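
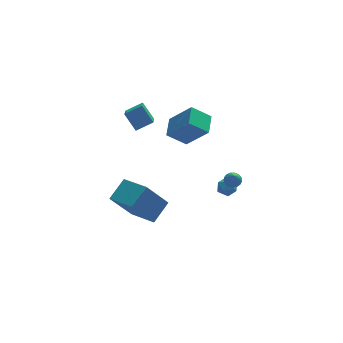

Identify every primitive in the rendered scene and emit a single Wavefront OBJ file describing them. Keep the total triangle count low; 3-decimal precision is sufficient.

v 3.545 -0.151 -3.218
v 4.044 -0.561 -3.369
v 2.896 -0.699 -3.871
v 3.395 -1.109 -4.022
v 3.13 -1.119 -3.415
v 3.531 -0.78 -3.011
v 3.409 -0.48 -4.229
v 3.81 -0.141 -3.825
v 3.959 -0.764 -3.994
v 3.787 -1.159 -3.491
v 3.153 -0.101 -3.749
v 2.981 -0.496 -3.246
v -1.654 -4.679 -1.891
v -2.861 -4.829 -0.154
v -2.53 -3.169 -2.369
v -3.736 -3.319 -0.632
v -0.684 -3.881 -1.148
v -1.89 -4.031 0.589
v -1.559 -2.371 -1.626
v -2.766 -2.521 0.111
v -2.369 -1.092 4.288
v -1.409 -1.041 4.734
v -1.997 0.345 3.323
v -1.037 0.396 3.769
v -1.923 -1.796 3.411
v -0.963 -1.745 3.857
v -1.551 -0.359 2.446
v -0.591 -0.308 2.892
v 0.865 -1.648 1.553
v -0.188 -1.473 2.396
v 1.308 -0.5 1.867
v 0.255 -0.325 2.71
v 1.885 -2.435 2.99
v 0.832 -2.26 3.833
v 2.328 -1.287 3.304
v 1.275 -1.112 4.147
v 3.35 -2.131 -1.656
v 3.748 -1.899 -1.462
v 3.25 -2.689 -0.784
v 3.564 -1.762 -1.395
v 3.33 -1.709 -1.388
v 3.101 -1.753 -1.442
v 2.929 -1.884 -1.545
v 2.854 -2.071 -1.674
v 2.891 -2.272 -1.798
v 3.034 -2.44 -1.89
v 3.249 -2.538 -1.928
v 3.487 -2.543 -1.904
v 3.694 -2.453 -1.823
v 3.821 -2.289 -1.704
v 3.841 -2.089 -1.573
f 1 12 6
f 1 6 2
f 1 2 8
f 1 8 11
f 1 11 12
f 2 6 10
f 6 12 5
f 12 11 3
f 11 8 7
f 8 2 9
f 4 10 5
f 4 5 3
f 4 3 7
f 4 7 9
f 4 9 10
f 5 10 6
f 3 5 12
f 7 3 11
f 9 7 8
f 10 9 2
f 14 16 13
f 17 14 13
f 13 16 15
f 15 17 13
f 14 20 16
f 18 14 17
f 18 20 14
f 16 20 15
f 19 17 15
f 15 20 19
f 19 18 17
f 20 18 19
f 22 24 21
f 25 22 21
f 21 24 23
f 23 25 21
f 22 28 24
f 26 22 25
f 26 28 22
f 24 28 23
f 27 25 23
f 23 28 27
f 27 26 25
f 28 26 27
f 30 32 29
f 33 30 29
f 29 32 31
f 31 33 29
f 30 36 32
f 34 30 33
f 34 36 30
f 32 36 31
f 35 33 31
f 31 36 35
f 35 34 33
f 36 34 35
f 38 37 40
f 38 40 39
f 40 37 41
f 40 41 39
f 41 37 42
f 41 42 39
f 42 37 43
f 42 43 39
f 43 37 44
f 43 44 39
f 44 37 45
f 44 45 39
f 45 37 46
f 45 46 39
f 46 37 47
f 46 47 39
f 47 37 48
f 47 48 39
f 48 37 49
f 48 49 39
f 49 37 50
f 49 50 39
f 50 37 51
f 50 51 39
f 51 37 38
f 51 38 39



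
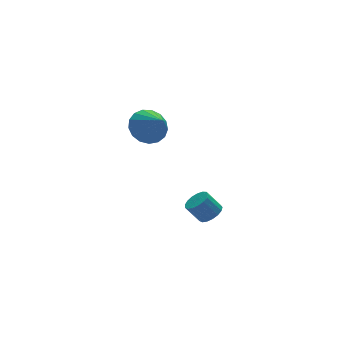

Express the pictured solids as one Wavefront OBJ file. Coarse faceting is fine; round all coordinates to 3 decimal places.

v -2.23 3.655 2.309
v -1.653 3.254 1.747
v -2.07 2.565 3.251
v -1.401 3.503 1.992
v -1.339 3.787 2.31
v -1.481 4.04 2.628
v -1.795 4.206 2.873
v -2.208 4.245 2.988
v -2.626 4.15 2.948
v -2.953 3.941 2.762
v -3.115 3.666 2.472
v -3.074 3.39 2.144
v -2.839 3.174 1.854
v -2.465 3.068 1.669
v -2.037 3.097 1.63
v 0.294 2.834 -3.398
v 0.585 2.413 -3.047
v 0.058 2.726 -2.232
v -0.234 3.146 -2.582
v 0.758 2.653 -3.028
v 0.23 2.966 -2.213
v 0.824 2.935 -3.093
v 0.297 3.248 -2.278
v 0.769 3.194 -3.228
v 0.242 3.507 -2.413
v 0.605 3.37 -3.402
v 0.078 3.683 -2.587
v 0.37 3.423 -3.575
v -0.158 3.736 -2.76
v 0.117 3.341 -3.707
v -0.41 3.654 -2.892
v -0.095 3.143 -3.768
v -0.623 3.456 -2.953
v -0.219 2.874 -3.744
v -0.746 3.187 -2.929
v -0.224 2.596 -3.641
v -0.752 2.909 -2.826
v -0.111 2.372 -3.482
v -0.639 2.685 -2.667
v 0.094 2.254 -3.304
v -0.433 2.567 -2.489
v 0.346 2.269 -3.147
v -0.182 2.582 -2.332
f 2 1 4
f 2 4 3
f 4 1 5
f 4 5 3
f 5 1 6
f 5 6 3
f 6 1 7
f 6 7 3
f 7 1 8
f 7 8 3
f 8 1 9
f 8 9 3
f 9 1 10
f 9 10 3
f 10 1 11
f 10 11 3
f 11 1 12
f 11 12 3
f 12 1 13
f 12 13 3
f 13 1 14
f 13 14 3
f 14 1 15
f 14 15 3
f 15 1 2
f 15 2 3
f 17 16 20
f 17 20 18
f 18 20 21
f 18 21 19
f 20 16 22
f 20 22 21
f 21 22 23
f 21 23 19
f 22 16 24
f 22 24 23
f 23 24 25
f 23 25 19
f 24 16 26
f 24 26 25
f 25 26 27
f 25 27 19
f 26 16 28
f 26 28 27
f 27 28 29
f 27 29 19
f 28 16 30
f 28 30 29
f 29 30 31
f 29 31 19
f 30 16 32
f 30 32 31
f 31 32 33
f 31 33 19
f 32 16 34
f 32 34 33
f 33 34 35
f 33 35 19
f 34 16 36
f 34 36 35
f 35 36 37
f 35 37 19
f 36 16 38
f 36 38 37
f 37 38 39
f 37 39 19
f 38 16 40
f 38 40 39
f 39 40 41
f 39 41 19
f 40 16 42
f 40 42 41
f 41 42 43
f 41 43 19
f 42 16 17
f 42 17 43
f 43 17 18
f 43 18 19



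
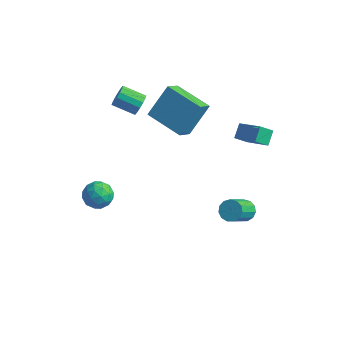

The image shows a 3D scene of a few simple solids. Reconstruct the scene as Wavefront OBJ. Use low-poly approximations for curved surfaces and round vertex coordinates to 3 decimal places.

v 2.599 2.835 -4.157
v 3.208 2.94 -4.033
v 3.17 1.61 -2.719
v 2.561 1.505 -2.843
v 3.023 3.156 -3.82
v 2.986 1.826 -2.506
v 2.704 3.27 -3.713
v 2.667 1.94 -2.4
v 2.352 3.246 -3.748
v 2.314 1.916 -2.434
v 2.078 3.091 -3.912
v 2.04 1.761 -2.599
v 1.969 2.855 -4.154
v 1.931 1.525 -2.841
v 2.06 2.613 -4.397
v 2.023 1.283 -3.083
v 2.323 2.441 -4.564
v 2.285 1.111 -3.25
v 2.673 2.394 -4.601
v 2.635 1.064 -3.287
v 2.999 2.488 -4.497
v 2.961 1.157 -3.184
v 3.199 2.691 -4.286
v 3.161 1.361 -2.972
v -2.849 1.984 2.519
v -2.573 1.799 3.042
v -3.695 1.49 3.524
v -3.971 1.676 3.001
v -2.639 2.11 3.089
v -3.761 1.801 3.571
v -2.76 2.387 2.982
v -3.883 2.078 3.464
v -2.906 2.556 2.752
v -4.028 2.247 3.234
v -3.036 2.572 2.459
v -4.159 2.264 2.941
v -3.116 2.431 2.182
v -4.239 2.122 2.664
v -3.125 2.17 1.996
v -4.247 1.861 2.478
v -3.059 1.859 1.949
v -4.181 1.55 2.431
v -2.937 1.582 2.056
v -4.06 1.273 2.538
v -2.792 1.413 2.286
v -3.914 1.104 2.768
v -2.661 1.396 2.579
v -3.784 1.088 3.061
v -2.581 1.538 2.856
v -3.704 1.229 3.338
v -3.745 -1.348 -1.864
v -3.073 -0.89 -1.695
v -3.027 -2.47 -1.685
v -2.355 -2.012 -1.516
v -2.991 -2.028 -0.983
v -3.435 -1.334 -1.093
v -2.665 -2.026 -2.287
v -3.109 -1.332 -2.397
v -2.405 -1.31 -1.956
v -2.607 -1.311 -1.15
v -3.493 -2.049 -2.23
v -3.695 -2.05 -1.424
v -3.472 -1.02 -1.795
v -2.628 -2.34 -1.585
v -3.002 -2.348 -1.272
v -2.607 -2.08 -1.172
v -3.685 -1.281 -1.441
v -3.29 -1.013 -1.342
v -3.242 -1.681 -0.924
v -2.81 -2.347 -2.038
v -2.415 -2.079 -1.939
v -3.493 -1.28 -2.208
v -3.098 -1.012 -2.108
v -2.858 -1.679 -2.456
v -2.684 -0.998 -1.849
v -2.262 -1.658 -1.744
v -2.444 -1.666 -2.197
v -2.705 -1.258 -2.262
v -2.803 -0.999 -1.376
v -2.381 -1.658 -1.271
v -2.755 -1.667 -0.957
v -3.016 -1.26 -1.022
v -2.41 -1.245 -1.529
v -3.719 -1.702 -2.109
v -3.297 -2.361 -2.004
v -3.084 -2.1 -2.358
v -3.345 -1.693 -2.423
v -3.838 -1.702 -1.636
v -3.416 -2.362 -1.531
v -3.395 -2.102 -1.118
v -3.656 -1.694 -1.183
v -3.69 -2.115 -1.851
v 2.171 3.734 0.612
v 1.702 3.28 1.109
v 2.054 4.423 1.13
v 1.585 3.969 1.627
v 3.555 3.291 1.513
v 3.086 2.837 2.01
v 3.438 3.98 2.031
v 2.969 3.526 2.528
v -2.903 3.655 0.303
v -2.912 2.727 1.048
v -2.466 4.855 1.804
v -2.475 3.927 2.548
v -0.865 3.353 -0.048
v -0.874 2.425 0.696
v -0.428 4.553 1.452
v -0.437 3.625 2.197
f 2 1 5
f 2 5 3
f 3 5 6
f 3 6 4
f 5 1 7
f 5 7 6
f 6 7 8
f 6 8 4
f 7 1 9
f 7 9 8
f 8 9 10
f 8 10 4
f 9 1 11
f 9 11 10
f 10 11 12
f 10 12 4
f 11 1 13
f 11 13 12
f 12 13 14
f 12 14 4
f 13 1 15
f 13 15 14
f 14 15 16
f 14 16 4
f 15 1 17
f 15 17 16
f 16 17 18
f 16 18 4
f 17 1 19
f 17 19 18
f 18 19 20
f 18 20 4
f 19 1 21
f 19 21 20
f 20 21 22
f 20 22 4
f 21 1 23
f 21 23 22
f 22 23 24
f 22 24 4
f 23 1 2
f 23 2 24
f 24 2 3
f 24 3 4
f 26 25 29
f 26 29 27
f 27 29 30
f 27 30 28
f 29 25 31
f 29 31 30
f 30 31 32
f 30 32 28
f 31 25 33
f 31 33 32
f 32 33 34
f 32 34 28
f 33 25 35
f 33 35 34
f 34 35 36
f 34 36 28
f 35 25 37
f 35 37 36
f 36 37 38
f 36 38 28
f 37 25 39
f 37 39 38
f 38 39 40
f 38 40 28
f 39 25 41
f 39 41 40
f 40 41 42
f 40 42 28
f 41 25 43
f 41 43 42
f 42 43 44
f 42 44 28
f 43 25 45
f 43 45 44
f 44 45 46
f 44 46 28
f 45 25 47
f 45 47 46
f 46 47 48
f 46 48 28
f 47 25 49
f 47 49 48
f 48 49 50
f 48 50 28
f 49 25 26
f 49 26 50
f 50 26 27
f 50 27 28
f 51 88 67
f 88 62 91
f 67 91 56
f 88 91 67
f 51 67 63
f 67 56 68
f 63 68 52
f 67 68 63
f 51 63 72
f 63 52 73
f 72 73 58
f 63 73 72
f 51 72 84
f 72 58 87
f 84 87 61
f 72 87 84
f 51 84 88
f 84 61 92
f 88 92 62
f 84 92 88
f 52 68 79
f 68 56 82
f 79 82 60
f 68 82 79
f 56 91 69
f 91 62 90
f 69 90 55
f 91 90 69
f 62 92 89
f 92 61 85
f 89 85 53
f 92 85 89
f 61 87 86
f 87 58 74
f 86 74 57
f 87 74 86
f 58 73 78
f 73 52 75
f 78 75 59
f 73 75 78
f 54 80 66
f 80 60 81
f 66 81 55
f 80 81 66
f 54 66 64
f 66 55 65
f 64 65 53
f 66 65 64
f 54 64 71
f 64 53 70
f 71 70 57
f 64 70 71
f 54 71 76
f 71 57 77
f 76 77 59
f 71 77 76
f 54 76 80
f 76 59 83
f 80 83 60
f 76 83 80
f 55 81 69
f 81 60 82
f 69 82 56
f 81 82 69
f 53 65 89
f 65 55 90
f 89 90 62
f 65 90 89
f 57 70 86
f 70 53 85
f 86 85 61
f 70 85 86
f 59 77 78
f 77 57 74
f 78 74 58
f 77 74 78
f 60 83 79
f 83 59 75
f 79 75 52
f 83 75 79
f 94 96 93
f 97 94 93
f 93 96 95
f 95 97 93
f 94 100 96
f 98 94 97
f 98 100 94
f 96 100 95
f 99 97 95
f 95 100 99
f 99 98 97
f 100 98 99
f 102 104 101
f 105 102 101
f 101 104 103
f 103 105 101
f 102 108 104
f 106 102 105
f 106 108 102
f 104 108 103
f 107 105 103
f 103 108 107
f 107 106 105
f 108 106 107



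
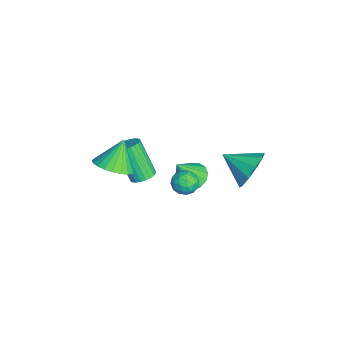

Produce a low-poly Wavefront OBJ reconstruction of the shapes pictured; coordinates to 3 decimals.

v -2.066 -0.844 -1.867
v -1.624 -0.527 -1.53
v -2.453 -1.199 0.185
v -2.894 -1.516 -0.153
v -1.804 -0.354 -1.549
v -2.633 -1.027 0.166
v -2.023 -0.256 -1.617
v -2.852 -0.929 0.098
v -2.249 -0.248 -1.723
v -3.078 -0.921 -0.008
v -2.447 -0.33 -1.851
v -3.276 -1.003 -0.136
v -2.587 -0.491 -1.981
v -3.416 -1.163 -0.266
v -2.648 -0.705 -2.094
v -3.477 -1.378 -0.379
v -2.62 -0.94 -2.173
v -3.448 -1.613 -0.458
v -2.507 -1.161 -2.205
v -3.336 -1.833 -0.49
v -2.327 -1.333 -2.186
v -3.156 -2.006 -0.471
v -2.108 -1.431 -2.118
v -2.937 -2.104 -0.403
v -1.882 -1.439 -2.012
v -2.711 -2.112 -0.297
v -1.684 -1.357 -1.884
v -2.513 -2.03 -0.169
v -1.544 -1.197 -1.754
v -2.373 -1.869 -0.039
v -1.483 -0.982 -1.641
v -2.312 -1.655 0.074
v -1.512 -0.747 -1.562
v -2.34 -1.42 0.153
v 0.36 1.403 0.121
v 0.743 1.476 0.682
v 0.457 0.304 0.198
v 0.84 0.377 0.759
v 0.174 0.532 0.777
v 0.115 1.211 0.729
v 1.085 0.569 0.151
v 1.026 1.248 0.103
v 1.191 0.96 0.701
v 0.628 0.938 1.088
v 0.572 0.842 -0.208
v 0.009 0.82 0.179
v 0.543 1.536 0.395
v 0.657 0.244 0.485
v 0.266 0.335 0.495
v 0.491 0.378 0.825
v 0.174 1.381 0.422
v 0.399 1.423 0.752
v 0.065 0.869 0.808
v 0.801 0.357 0.128
v 1.026 0.399 0.458
v 0.709 1.402 0.055
v 0.934 1.445 0.385
v 1.135 0.911 0.072
v 1.032 1.276 0.736
v 1.088 0.63 0.781
v 1.233 0.742 0.423
v 1.198 1.142 0.395
v 0.701 1.262 0.963
v 0.757 0.616 1.008
v 0.366 0.708 1.019
v 0.331 1.107 0.991
v 0.964 0.959 0.974
v 0.443 1.164 -0.128
v 0.499 0.518 -0.083
v 0.869 0.673 -0.111
v 0.834 1.072 -0.139
v 0.112 1.15 0.099
v 0.168 0.504 0.144
v 0.002 0.638 0.485
v -0.033 1.038 0.457
v 0.236 0.821 -0.094
v 1.698 3.76 2.354
v 2.306 3.875 3.201
v 1.082 2.5 2.966
v 1.753 4.197 3.307
v 1.178 4.352 3.048
v 0.802 4.281 2.524
v 0.768 4.01 1.935
v 1.089 3.645 1.506
v 1.643 3.323 1.4
v 2.218 3.168 1.659
v 2.594 3.239 2.183
v 2.628 3.509 2.772
v 0.677 -2.276 2.005
v 1.563 -1.98 2.361
v 0.003 -1.764 3.255
v 1.448 -1.661 2.168
v 1.216 -1.435 1.951
v 0.901 -1.338 1.741
v 0.552 -1.383 1.572
v 0.223 -1.564 1.469
v -0.038 -1.854 1.447
v -0.19 -2.207 1.51
v -0.21 -2.572 1.649
v -0.095 -2.891 1.841
v 0.138 -3.117 2.059
v 0.452 -3.214 2.268
v 0.801 -3.169 2.437
v 1.131 -2.988 2.54
v 1.391 -2.698 2.562
v 1.543 -2.345 2.499
v -0.946 1.316 -0.844
v -0.143 1.299 -1.056
v -0.594 0.604 0.544
v -0.197 1.673 -0.851
v -0.45 1.951 -0.644
v -0.837 2.059 -0.491
v -1.253 1.968 -0.433
v -1.586 1.702 -0.484
v -1.748 1.333 -0.633
v -1.695 0.959 -0.838
v -1.441 0.681 -1.045
v -1.055 0.573 -1.198
v -0.639 0.664 -1.256
v -0.305 0.93 -1.205
f 2 1 5
f 2 5 3
f 3 5 6
f 3 6 4
f 5 1 7
f 5 7 6
f 6 7 8
f 6 8 4
f 7 1 9
f 7 9 8
f 8 9 10
f 8 10 4
f 9 1 11
f 9 11 10
f 10 11 12
f 10 12 4
f 11 1 13
f 11 13 12
f 12 13 14
f 12 14 4
f 13 1 15
f 13 15 14
f 14 15 16
f 14 16 4
f 15 1 17
f 15 17 16
f 16 17 18
f 16 18 4
f 17 1 19
f 17 19 18
f 18 19 20
f 18 20 4
f 19 1 21
f 19 21 20
f 20 21 22
f 20 22 4
f 21 1 23
f 21 23 22
f 22 23 24
f 22 24 4
f 23 1 25
f 23 25 24
f 24 25 26
f 24 26 4
f 25 1 27
f 25 27 26
f 26 27 28
f 26 28 4
f 27 1 29
f 27 29 28
f 28 29 30
f 28 30 4
f 29 1 31
f 29 31 30
f 30 31 32
f 30 32 4
f 31 1 33
f 31 33 32
f 32 33 34
f 32 34 4
f 33 1 2
f 33 2 34
f 34 2 3
f 34 3 4
f 35 72 51
f 72 46 75
f 51 75 40
f 72 75 51
f 35 51 47
f 51 40 52
f 47 52 36
f 51 52 47
f 35 47 56
f 47 36 57
f 56 57 42
f 47 57 56
f 35 56 68
f 56 42 71
f 68 71 45
f 56 71 68
f 35 68 72
f 68 45 76
f 72 76 46
f 68 76 72
f 36 52 63
f 52 40 66
f 63 66 44
f 52 66 63
f 40 75 53
f 75 46 74
f 53 74 39
f 75 74 53
f 46 76 73
f 76 45 69
f 73 69 37
f 76 69 73
f 45 71 70
f 71 42 58
f 70 58 41
f 71 58 70
f 42 57 62
f 57 36 59
f 62 59 43
f 57 59 62
f 38 64 50
f 64 44 65
f 50 65 39
f 64 65 50
f 38 50 48
f 50 39 49
f 48 49 37
f 50 49 48
f 38 48 55
f 48 37 54
f 55 54 41
f 48 54 55
f 38 55 60
f 55 41 61
f 60 61 43
f 55 61 60
f 38 60 64
f 60 43 67
f 64 67 44
f 60 67 64
f 39 65 53
f 65 44 66
f 53 66 40
f 65 66 53
f 37 49 73
f 49 39 74
f 73 74 46
f 49 74 73
f 41 54 70
f 54 37 69
f 70 69 45
f 54 69 70
f 43 61 62
f 61 41 58
f 62 58 42
f 61 58 62
f 44 67 63
f 67 43 59
f 63 59 36
f 67 59 63
f 78 77 80
f 78 80 79
f 80 77 81
f 80 81 79
f 81 77 82
f 81 82 79
f 82 77 83
f 82 83 79
f 83 77 84
f 83 84 79
f 84 77 85
f 84 85 79
f 85 77 86
f 85 86 79
f 86 77 87
f 86 87 79
f 87 77 88
f 87 88 79
f 88 77 78
f 88 78 79
f 90 89 92
f 90 92 91
f 92 89 93
f 92 93 91
f 93 89 94
f 93 94 91
f 94 89 95
f 94 95 91
f 95 89 96
f 95 96 91
f 96 89 97
f 96 97 91
f 97 89 98
f 97 98 91
f 98 89 99
f 98 99 91
f 99 89 100
f 99 100 91
f 100 89 101
f 100 101 91
f 101 89 102
f 101 102 91
f 102 89 103
f 102 103 91
f 103 89 104
f 103 104 91
f 104 89 105
f 104 105 91
f 105 89 106
f 105 106 91
f 106 89 90
f 106 90 91
f 108 107 110
f 108 110 109
f 110 107 111
f 110 111 109
f 111 107 112
f 111 112 109
f 112 107 113
f 112 113 109
f 113 107 114
f 113 114 109
f 114 107 115
f 114 115 109
f 115 107 116
f 115 116 109
f 116 107 117
f 116 117 109
f 117 107 118
f 117 118 109
f 118 107 119
f 118 119 109
f 119 107 120
f 119 120 109
f 120 107 108
f 120 108 109



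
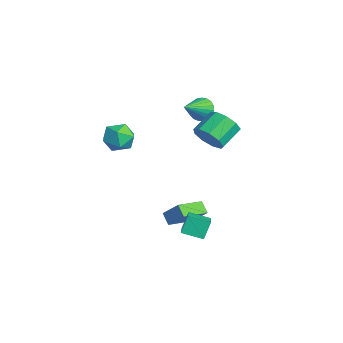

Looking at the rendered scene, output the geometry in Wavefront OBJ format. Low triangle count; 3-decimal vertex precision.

v -4.517 3.045 1.862
v -3.949 3.013 1.204
v -3.443 1.655 2.858
v -3.807 3.272 1.413
v -3.789 3.492 1.7
v -3.896 3.635 2.014
v -4.111 3.675 2.303
v -4.396 3.607 2.515
v -4.702 3.441 2.614
v -4.976 3.207 2.583
v -5.171 2.945 2.427
v -5.253 2.7 2.174
v -5.207 2.515 1.866
v -5.042 2.421 1.558
v -4.787 2.435 1.302
v -4.485 2.555 1.143
v -4.188 2.759 1.109
v 0.957 -0.527 -4.071
v 0.295 -0.67 -3.493
v 0.206 1.089 -4.532
v -0.456 0.946 -3.955
v 1.756 0.154 -2.985
v 1.094 0.011 -2.408
v 1.005 1.77 -3.447
v 0.343 1.627 -2.869
v 0.366 1.982 2.311
v 1.324 2.31 2.658
v 0.611 3.526 3.475
v -0.346 3.198 3.129
v 1.161 2.639 2.025
v 0.448 3.856 2.843
v 0.626 2.661 1.526
v -0.087 3.878 2.344
v -0.031 2.365 1.395
v -0.744 3.582 2.212
v -0.501 1.89 1.692
v -1.214 3.106 2.509
v -0.566 1.457 2.279
v -1.279 2.674 3.097
v -0.194 1.27 2.881
v -0.907 2.487 3.699
v 0.44 1.416 3.217
v -0.273 2.633 4.034
v 1.039 1.827 3.129
v 0.327 3.043 3.946
v -4.717 -2.034 0.984
v -3.92 -1.725 1.699
v -3.46 -2.675 -0.139
v -2.663 -2.366 0.576
v -3.351 -3.203 0.836
v -4.128 -2.807 1.53
v -3.252 -1.593 0.03
v -4.029 -1.197 0.724
v -3.015 -1.453 1.11
v -3.076 -2.447 1.608
v -4.304 -1.953 -0.048
v -4.365 -2.947 0.45
v 1.711 0.444 -2.698
v 3.382 -0.085 -1.867
v 2.263 1.595 -3.074
v 3.934 1.065 -2.243
v 2.066 -0.065 -3.737
v 3.737 -0.595 -2.906
v 2.618 1.085 -4.113
v 4.289 0.556 -3.282
f 2 1 4
f 2 4 3
f 4 1 5
f 4 5 3
f 5 1 6
f 5 6 3
f 6 1 7
f 6 7 3
f 7 1 8
f 7 8 3
f 8 1 9
f 8 9 3
f 9 1 10
f 9 10 3
f 10 1 11
f 10 11 3
f 11 1 12
f 11 12 3
f 12 1 13
f 12 13 3
f 13 1 14
f 13 14 3
f 14 1 15
f 14 15 3
f 15 1 16
f 15 16 3
f 16 1 17
f 16 17 3
f 17 1 2
f 17 2 3
f 19 21 18
f 22 19 18
f 18 21 20
f 20 22 18
f 19 25 21
f 23 19 22
f 23 25 19
f 21 25 20
f 24 22 20
f 20 25 24
f 24 23 22
f 25 23 24
f 27 26 30
f 27 30 28
f 28 30 31
f 28 31 29
f 30 26 32
f 30 32 31
f 31 32 33
f 31 33 29
f 32 26 34
f 32 34 33
f 33 34 35
f 33 35 29
f 34 26 36
f 34 36 35
f 35 36 37
f 35 37 29
f 36 26 38
f 36 38 37
f 37 38 39
f 37 39 29
f 38 26 40
f 38 40 39
f 39 40 41
f 39 41 29
f 40 26 42
f 40 42 41
f 41 42 43
f 41 43 29
f 42 26 44
f 42 44 43
f 43 44 45
f 43 45 29
f 44 26 27
f 44 27 45
f 45 27 28
f 45 28 29
f 46 57 51
f 46 51 47
f 46 47 53
f 46 53 56
f 46 56 57
f 47 51 55
f 51 57 50
f 57 56 48
f 56 53 52
f 53 47 54
f 49 55 50
f 49 50 48
f 49 48 52
f 49 52 54
f 49 54 55
f 50 55 51
f 48 50 57
f 52 48 56
f 54 52 53
f 55 54 47
f 59 61 58
f 62 59 58
f 58 61 60
f 60 62 58
f 59 65 61
f 63 59 62
f 63 65 59
f 61 65 60
f 64 62 60
f 60 65 64
f 64 63 62
f 65 63 64



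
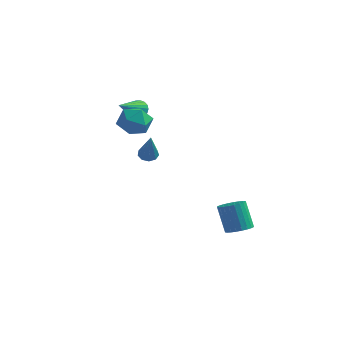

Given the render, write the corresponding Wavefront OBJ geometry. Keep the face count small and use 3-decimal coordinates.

v -3.729 1.588 2.135
v -3.461 1.85 2.654
v -3.751 -0.308 3.105
v -3.74 1.88 2.705
v -4.016 1.851 2.643
v -4.236 1.771 2.481
v -4.355 1.654 2.25
v -4.351 1.524 1.996
v -4.223 1.407 1.77
v -3.997 1.326 1.617
v -3.718 1.297 1.566
v -3.442 1.325 1.627
v -3.222 1.406 1.79
v -3.103 1.522 2.021
v -3.108 1.652 2.274
v -3.235 1.769 2.5
v -2.75 -1.401 2.871
v -1.928 -0.928 2.468
v -1.792 -2.692 3.312
v -0.97 -2.219 2.909
v -1.413 -1.845 3.761
v -2.005 -1.047 3.488
v -1.715 -2.573 2.292
v -2.307 -1.775 2.019
v -1.288 -1.652 2.11
v -1.102 -1.203 3.018
v -2.618 -2.417 2.762
v -2.432 -1.968 3.67
v 3.197 0.267 -4.654
v 3.839 -0.051 -4.344
v 3.205 0.216 -2.757
v 2.563 0.533 -3.066
v 3.919 0.242 -4.361
v 3.286 0.509 -2.774
v 3.89 0.539 -4.423
v 3.257 0.806 -2.835
v 3.755 0.794 -4.519
v 3.122 1.061 -2.932
v 3.536 0.969 -4.637
v 2.902 1.236 -3.049
v 3.264 1.037 -4.756
v 2.631 1.304 -3.169
v 2.983 0.988 -4.86
v 2.349 1.254 -3.273
v 2.733 0.828 -4.933
v 2.1 1.095 -3.346
v 2.555 0.584 -4.963
v 1.921 0.851 -3.376
v 2.474 0.291 -4.946
v 1.841 0.558 -3.359
v 2.503 -0.006 -4.885
v 1.87 0.261 -3.297
v 2.638 -0.261 -4.788
v 2.005 0.006 -3.201
v 2.858 -0.436 -4.671
v 2.224 -0.169 -3.083
v 3.129 -0.504 -4.551
v 2.496 -0.237 -2.964
v 3.411 -0.454 -4.447
v 2.777 -0.188 -2.86
v 3.66 -0.295 -4.374
v 3.027 -0.028 -2.787
v -2.274 0.22 -0.356
v -1.773 0.483 -0.424
v -1.486 -0.82 1.416
v -2.006 0.697 -0.195
v -2.364 0.687 -0.041
v -2.68 0.459 -0.035
v -2.806 0.119 -0.178
v -2.683 -0.174 -0.405
v -2.369 -0.282 -0.608
v -2.01 -0.156 -0.694
v -1.775 0.147 -0.621
f 2 1 4
f 2 4 3
f 4 1 5
f 4 5 3
f 5 1 6
f 5 6 3
f 6 1 7
f 6 7 3
f 7 1 8
f 7 8 3
f 8 1 9
f 8 9 3
f 9 1 10
f 9 10 3
f 10 1 11
f 10 11 3
f 11 1 12
f 11 12 3
f 12 1 13
f 12 13 3
f 13 1 14
f 13 14 3
f 14 1 15
f 14 15 3
f 15 1 16
f 15 16 3
f 16 1 2
f 16 2 3
f 17 28 22
f 17 22 18
f 17 18 24
f 17 24 27
f 17 27 28
f 18 22 26
f 22 28 21
f 28 27 19
f 27 24 23
f 24 18 25
f 20 26 21
f 20 21 19
f 20 19 23
f 20 23 25
f 20 25 26
f 21 26 22
f 19 21 28
f 23 19 27
f 25 23 24
f 26 25 18
f 30 29 33
f 30 33 31
f 31 33 34
f 31 34 32
f 33 29 35
f 33 35 34
f 34 35 36
f 34 36 32
f 35 29 37
f 35 37 36
f 36 37 38
f 36 38 32
f 37 29 39
f 37 39 38
f 38 39 40
f 38 40 32
f 39 29 41
f 39 41 40
f 40 41 42
f 40 42 32
f 41 29 43
f 41 43 42
f 42 43 44
f 42 44 32
f 43 29 45
f 43 45 44
f 44 45 46
f 44 46 32
f 45 29 47
f 45 47 46
f 46 47 48
f 46 48 32
f 47 29 49
f 47 49 48
f 48 49 50
f 48 50 32
f 49 29 51
f 49 51 50
f 50 51 52
f 50 52 32
f 51 29 53
f 51 53 52
f 52 53 54
f 52 54 32
f 53 29 55
f 53 55 54
f 54 55 56
f 54 56 32
f 55 29 57
f 55 57 56
f 56 57 58
f 56 58 32
f 57 29 59
f 57 59 58
f 58 59 60
f 58 60 32
f 59 29 61
f 59 61 60
f 60 61 62
f 60 62 32
f 61 29 30
f 61 30 62
f 62 30 31
f 62 31 32
f 64 63 66
f 64 66 65
f 66 63 67
f 66 67 65
f 67 63 68
f 67 68 65
f 68 63 69
f 68 69 65
f 69 63 70
f 69 70 65
f 70 63 71
f 70 71 65
f 71 63 72
f 71 72 65
f 72 63 73
f 72 73 65
f 73 63 64
f 73 64 65



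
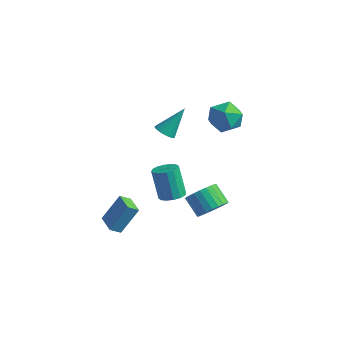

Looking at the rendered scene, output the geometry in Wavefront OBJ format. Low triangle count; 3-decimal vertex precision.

v 2.848 -2.067 -1.078
v 3.385 -1.5 -0.953
v 2.668 -1.227 0.883
v 2.132 -1.793 0.758
v 3.06 -1.306 -1.109
v 2.343 -1.033 0.728
v 2.679 -1.316 -1.256
v 1.962 -1.043 0.58
v 2.343 -1.527 -1.356
v 1.626 -1.254 0.48
v 2.143 -1.882 -1.381
v 1.426 -1.609 0.455
v 2.131 -2.287 -1.325
v 1.414 -2.014 0.511
v 2.312 -2.633 -1.203
v 1.595 -2.36 0.633
v 2.637 -2.827 -1.048
v 1.92 -2.554 0.789
v 3.018 -2.817 -0.9
v 2.301 -2.544 0.936
v 3.354 -2.606 -0.8
v 2.637 -2.333 1.036
v 3.554 -2.251 -0.775
v 2.837 -1.978 1.061
v 3.566 -1.846 -0.831
v 2.849 -1.573 1.005
v -1.271 -3.345 -4.392
v -0.733 -2.339 -2.773
v -0.912 -2.787 -4.857
v -0.374 -1.781 -3.239
v -0.126 -4.039 -4.341
v 0.412 -3.033 -2.723
v 0.233 -3.481 -4.807
v 0.771 -2.475 -3.188
v 4.394 -0.296 -2.738
v 5.033 0.18 -2.117
v 3.944 0.472 -1.221
v 3.306 -0.004 -1.842
v 4.919 0.476 -2.352
v 3.83 0.768 -1.456
v 4.725 0.654 -2.645
v 3.636 0.946 -1.749
v 4.481 0.687 -2.953
v 3.392 0.979 -2.057
v 4.224 0.571 -3.228
v 3.135 0.863 -2.332
v 3.993 0.322 -3.428
v 2.904 0.614 -2.532
v 3.822 -0.02 -3.523
v 2.733 0.272 -2.627
v 3.739 -0.404 -3.499
v 2.65 -0.112 -2.603
v 3.756 -0.772 -3.359
v 2.667 -0.48 -2.463
v 3.87 -1.068 -3.124
v 2.781 -0.776 -2.228
v 4.064 -1.246 -2.831
v 2.975 -0.954 -1.935
v 4.308 -1.279 -2.523
v 3.219 -0.987 -1.627
v 4.565 -1.163 -2.248
v 3.476 -0.871 -1.352
v 4.796 -0.914 -2.048
v 3.707 -0.622 -1.152
v 4.967 -0.572 -1.953
v 3.878 -0.28 -1.057
v 5.05 -0.188 -1.977
v 3.961 0.104 -1.081
v 3.688 3.142 3.478
v 4.284 2.416 2.786
v 2.696 1.684 4.154
v 3.292 0.958 3.462
v 3.826 1.478 4.36
v 4.439 2.379 3.942
v 2.541 1.721 2.998
v 3.154 2.622 2.58
v 3.575 1.537 2.489
v 4.369 1.387 3.331
v 2.611 2.713 3.609
v 3.405 2.563 4.451
v 1.514 -1.013 3.141
v 2.17 -1.167 3.051
v 2.006 0.193 4.659
v 2.132 -0.927 2.872
v 1.972 -0.703 2.746
v 1.721 -0.541 2.698
v 1.429 -0.472 2.739
v 1.154 -0.51 2.858
v 0.95 -0.648 3.034
v 0.858 -0.859 3.231
v 0.896 -1.1 3.411
v 1.056 -1.323 3.537
v 1.307 -1.486 3.584
v 1.599 -1.554 3.544
v 1.874 -1.516 3.424
v 2.078 -1.378 3.248
f 2 1 5
f 2 5 3
f 3 5 6
f 3 6 4
f 5 1 7
f 5 7 6
f 6 7 8
f 6 8 4
f 7 1 9
f 7 9 8
f 8 9 10
f 8 10 4
f 9 1 11
f 9 11 10
f 10 11 12
f 10 12 4
f 11 1 13
f 11 13 12
f 12 13 14
f 12 14 4
f 13 1 15
f 13 15 14
f 14 15 16
f 14 16 4
f 15 1 17
f 15 17 16
f 16 17 18
f 16 18 4
f 17 1 19
f 17 19 18
f 18 19 20
f 18 20 4
f 19 1 21
f 19 21 20
f 20 21 22
f 20 22 4
f 21 1 23
f 21 23 22
f 22 23 24
f 22 24 4
f 23 1 25
f 23 25 24
f 24 25 26
f 24 26 4
f 25 1 2
f 25 2 26
f 26 2 3
f 26 3 4
f 28 30 27
f 31 28 27
f 27 30 29
f 29 31 27
f 28 34 30
f 32 28 31
f 32 34 28
f 30 34 29
f 33 31 29
f 29 34 33
f 33 32 31
f 34 32 33
f 36 35 39
f 36 39 37
f 37 39 40
f 37 40 38
f 39 35 41
f 39 41 40
f 40 41 42
f 40 42 38
f 41 35 43
f 41 43 42
f 42 43 44
f 42 44 38
f 43 35 45
f 43 45 44
f 44 45 46
f 44 46 38
f 45 35 47
f 45 47 46
f 46 47 48
f 46 48 38
f 47 35 49
f 47 49 48
f 48 49 50
f 48 50 38
f 49 35 51
f 49 51 50
f 50 51 52
f 50 52 38
f 51 35 53
f 51 53 52
f 52 53 54
f 52 54 38
f 53 35 55
f 53 55 54
f 54 55 56
f 54 56 38
f 55 35 57
f 55 57 56
f 56 57 58
f 56 58 38
f 57 35 59
f 57 59 58
f 58 59 60
f 58 60 38
f 59 35 61
f 59 61 60
f 60 61 62
f 60 62 38
f 61 35 63
f 61 63 62
f 62 63 64
f 62 64 38
f 63 35 65
f 63 65 64
f 64 65 66
f 64 66 38
f 65 35 67
f 65 67 66
f 66 67 68
f 66 68 38
f 67 35 36
f 67 36 68
f 68 36 37
f 68 37 38
f 69 80 74
f 69 74 70
f 69 70 76
f 69 76 79
f 69 79 80
f 70 74 78
f 74 80 73
f 80 79 71
f 79 76 75
f 76 70 77
f 72 78 73
f 72 73 71
f 72 71 75
f 72 75 77
f 72 77 78
f 73 78 74
f 71 73 80
f 75 71 79
f 77 75 76
f 78 77 70
f 82 81 84
f 82 84 83
f 84 81 85
f 84 85 83
f 85 81 86
f 85 86 83
f 86 81 87
f 86 87 83
f 87 81 88
f 87 88 83
f 88 81 89
f 88 89 83
f 89 81 90
f 89 90 83
f 90 81 91
f 90 91 83
f 91 81 92
f 91 92 83
f 92 81 93
f 92 93 83
f 93 81 94
f 93 94 83
f 94 81 95
f 94 95 83
f 95 81 96
f 95 96 83
f 96 81 82
f 96 82 83



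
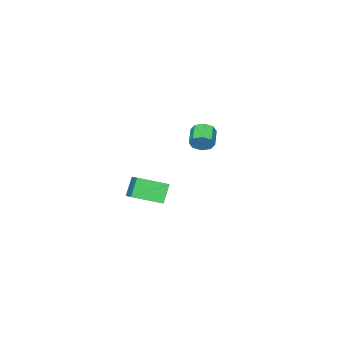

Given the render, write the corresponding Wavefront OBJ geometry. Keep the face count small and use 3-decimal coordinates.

v 1.297 3.203 -1.523
v 2.331 2.018 -1.023
v 2.169 4.283 -0.768
v 3.203 3.098 -0.268
v 1.957 3.362 -2.512
v 2.991 2.177 -2.012
v 2.829 4.442 -1.757
v 3.863 3.257 -1.257
v -3.324 1.981 -1.171
v -2.916 1.712 -0.698
v -3.788 1.131 -0.276
v -4.196 1.399 -0.749
v -3.137 2.157 -0.542
v -4.008 1.575 -0.119
v -3.467 2.498 -0.754
v -4.339 1.917 -0.331
v -3.714 2.537 -1.21
v -4.586 1.955 -0.788
v -3.732 2.249 -1.644
v -4.604 1.668 -1.222
v -3.512 1.805 -1.801
v -4.383 1.223 -1.378
v -3.181 1.463 -1.589
v -4.053 0.882 -1.166
v -2.934 1.425 -1.132
v -3.806 0.843 -0.71
f 2 4 1
f 5 2 1
f 1 4 3
f 3 5 1
f 2 8 4
f 6 2 5
f 6 8 2
f 4 8 3
f 7 5 3
f 3 8 7
f 7 6 5
f 8 6 7
f 10 9 13
f 10 13 11
f 11 13 14
f 11 14 12
f 13 9 15
f 13 15 14
f 14 15 16
f 14 16 12
f 15 9 17
f 15 17 16
f 16 17 18
f 16 18 12
f 17 9 19
f 17 19 18
f 18 19 20
f 18 20 12
f 19 9 21
f 19 21 20
f 20 21 22
f 20 22 12
f 21 9 23
f 21 23 22
f 22 23 24
f 22 24 12
f 23 9 25
f 23 25 24
f 24 25 26
f 24 26 12
f 25 9 10
f 25 10 26
f 26 10 11
f 26 11 12



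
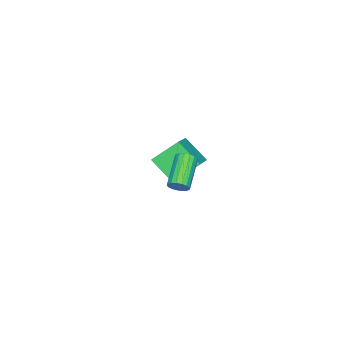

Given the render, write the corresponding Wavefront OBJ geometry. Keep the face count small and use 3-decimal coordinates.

v 3.391 0.774 2.09
v 3.672 0.328 2.355
v 2.01 -0.161 3.294
v 1.729 0.286 3.03
v 3.708 0.545 2.532
v 2.047 0.056 3.471
v 3.671 0.815 2.608
v 2.01 0.326 3.547
v 3.571 1.075 2.565
v 1.909 0.586 3.504
v 3.429 1.266 2.413
v 1.767 0.778 3.353
v 3.278 1.345 2.188
v 1.617 0.856 3.127
v 3.153 1.293 1.94
v 1.492 0.804 2.88
v 3.083 1.122 1.727
v 1.421 0.634 2.666
v 3.083 0.872 1.596
v 1.422 0.383 2.536
v 3.153 0.599 1.579
v 1.492 0.11 2.519
v 3.278 0.366 1.679
v 1.617 -0.123 2.619
v 3.429 0.227 1.873
v 1.768 -0.262 2.813
v 3.571 0.213 2.117
v 1.91 -0.275 3.057
v -4.111 -4.801 -2.831
v -5.132 -3.672 -1.566
v -3.876 -3.32 -3.964
v -4.897 -2.19 -2.699
v -2.603 -4.39 -1.981
v -3.624 -3.26 -0.716
v -2.368 -2.908 -3.114
v -3.389 -1.779 -1.849
f 2 1 5
f 2 5 3
f 3 5 6
f 3 6 4
f 5 1 7
f 5 7 6
f 6 7 8
f 6 8 4
f 7 1 9
f 7 9 8
f 8 9 10
f 8 10 4
f 9 1 11
f 9 11 10
f 10 11 12
f 10 12 4
f 11 1 13
f 11 13 12
f 12 13 14
f 12 14 4
f 13 1 15
f 13 15 14
f 14 15 16
f 14 16 4
f 15 1 17
f 15 17 16
f 16 17 18
f 16 18 4
f 17 1 19
f 17 19 18
f 18 19 20
f 18 20 4
f 19 1 21
f 19 21 20
f 20 21 22
f 20 22 4
f 21 1 23
f 21 23 22
f 22 23 24
f 22 24 4
f 23 1 25
f 23 25 24
f 24 25 26
f 24 26 4
f 25 1 27
f 25 27 26
f 26 27 28
f 26 28 4
f 27 1 2
f 27 2 28
f 28 2 3
f 28 3 4
f 30 32 29
f 33 30 29
f 29 32 31
f 31 33 29
f 30 36 32
f 34 30 33
f 34 36 30
f 32 36 31
f 35 33 31
f 31 36 35
f 35 34 33
f 36 34 35



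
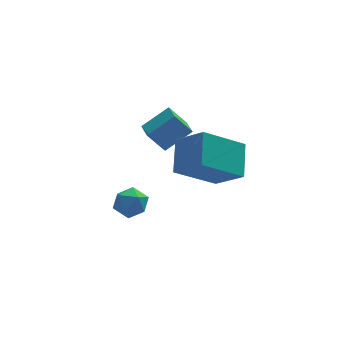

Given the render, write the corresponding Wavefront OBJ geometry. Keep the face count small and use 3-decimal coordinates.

v -3.447 2.407 -4.182
v -2.877 2.678 -3.675
v -3.543 1.302 -3.485
v -2.973 1.573 -2.978
v -3.703 1.924 -2.992
v -3.644 2.607 -3.423
v -2.776 1.373 -3.737
v -2.717 2.056 -4.168
v -2.463 2.039 -3.399
v -3.036 2.379 -2.939
v -3.384 1.601 -4.221
v -3.957 1.941 -3.761
v -1.621 2.801 -1.209
v -2.334 2.949 -0.28
v -1.637 3.886 -1.393
v -2.35 4.034 -0.465
v -0.45 2.966 -0.335
v -1.163 3.114 0.593
v -0.466 4.051 -0.52
v -1.179 4.199 0.409
v -2.147 -1.302 0.528
v -1.268 -2.233 1.487
v -1.788 -0.016 1.446
v -0.908 -0.947 2.405
v -0.392 -0.913 -0.705
v 0.488 -1.844 0.254
v -0.032 0.373 0.213
v 0.847 -0.558 1.172
f 1 12 6
f 1 6 2
f 1 2 8
f 1 8 11
f 1 11 12
f 2 6 10
f 6 12 5
f 12 11 3
f 11 8 7
f 8 2 9
f 4 10 5
f 4 5 3
f 4 3 7
f 4 7 9
f 4 9 10
f 5 10 6
f 3 5 12
f 7 3 11
f 9 7 8
f 10 9 2
f 14 16 13
f 17 14 13
f 13 16 15
f 15 17 13
f 14 20 16
f 18 14 17
f 18 20 14
f 16 20 15
f 19 17 15
f 15 20 19
f 19 18 17
f 20 18 19
f 22 24 21
f 25 22 21
f 21 24 23
f 23 25 21
f 22 28 24
f 26 22 25
f 26 28 22
f 24 28 23
f 27 25 23
f 23 28 27
f 27 26 25
f 28 26 27



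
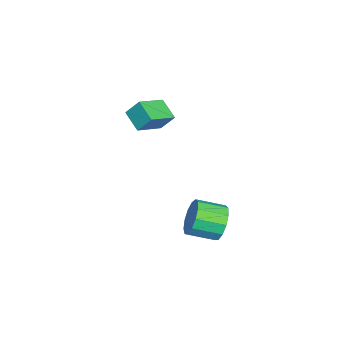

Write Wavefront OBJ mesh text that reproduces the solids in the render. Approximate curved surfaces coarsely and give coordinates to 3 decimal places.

v -2.938 -3.49 -1.504
v -3.602 -4.071 -0.993
v -2.879 -2.935 -0.798
v -3.543 -3.517 -0.286
v -1.917 -4.223 -1.014
v -2.581 -4.805 -0.502
v -1.858 -3.669 -0.307
v -2.522 -4.25 0.204
v 1.66 -0.508 -3.201
v 1.939 -0.209 -2.514
v 2.159 -1.292 -2.131
v 1.88 -1.592 -2.819
v 1.497 -0.277 -2.453
v 1.717 -1.361 -2.07
v 1.108 -0.419 -2.63
v 1.328 -1.502 -2.247
v 0.893 -0.589 -2.988
v 1.113 -1.672 -2.605
v 0.922 -0.733 -3.414
v 1.142 -1.817 -3.031
v 1.185 -0.806 -3.772
v 1.406 -1.89 -3.39
v 1.599 -0.785 -3.95
v 1.82 -1.868 -3.567
v 2.033 -0.675 -3.889
v 2.253 -1.759 -3.507
v 2.347 -0.513 -3.61
v 2.567 -1.597 -3.228
v 2.444 -0.349 -3.202
v 2.664 -1.433 -2.819
v 2.292 -0.236 -2.793
v 2.512 -1.319 -2.41
f 2 4 1
f 5 2 1
f 1 4 3
f 3 5 1
f 2 8 4
f 6 2 5
f 6 8 2
f 4 8 3
f 7 5 3
f 3 8 7
f 7 6 5
f 8 6 7
f 10 9 13
f 10 13 11
f 11 13 14
f 11 14 12
f 13 9 15
f 13 15 14
f 14 15 16
f 14 16 12
f 15 9 17
f 15 17 16
f 16 17 18
f 16 18 12
f 17 9 19
f 17 19 18
f 18 19 20
f 18 20 12
f 19 9 21
f 19 21 20
f 20 21 22
f 20 22 12
f 21 9 23
f 21 23 22
f 22 23 24
f 22 24 12
f 23 9 25
f 23 25 24
f 24 25 26
f 24 26 12
f 25 9 27
f 25 27 26
f 26 27 28
f 26 28 12
f 27 9 29
f 27 29 28
f 28 29 30
f 28 30 12
f 29 9 31
f 29 31 30
f 30 31 32
f 30 32 12
f 31 9 10
f 31 10 32
f 32 10 11
f 32 11 12



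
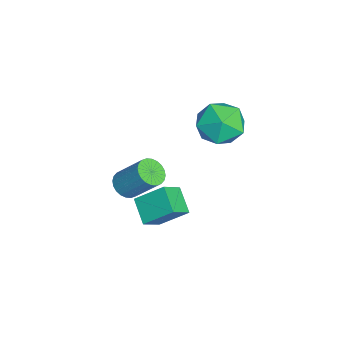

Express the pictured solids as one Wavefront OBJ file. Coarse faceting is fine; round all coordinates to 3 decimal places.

v 0.729 2.215 1.206
v 1.802 2.187 1.466
v 0.618 0.453 1.474
v 1.691 0.425 1.734
v 0.972 0.919 2.411
v 1.041 2.008 2.245
v 1.379 0.632 0.695
v 1.448 1.721 0.529
v 2.204 1.209 1.15
v 1.952 1.386 2.21
v 0.468 1.254 0.73
v 0.216 1.431 1.79
v 2.263 -1.275 -2.304
v 2.895 -1.851 -1.66
v 2.369 -0.155 -1.406
v 3 -0.73 -0.762
v 3.22 -0.89 -2.898
v 3.851 -1.465 -2.254
v 3.325 0.231 -2
v 3.957 -0.345 -1.356
v 0.152 -2.32 -3.487
v 0.666 -2.104 -3.839
v 1.123 -1.083 -2.545
v 0.608 -1.3 -2.193
v 0.484 -1.935 -3.908
v 0.941 -0.915 -2.614
v 0.251 -1.826 -3.912
v 0.708 -0.805 -2.618
v 0.003 -1.791 -3.852
v 0.46 -0.77 -2.558
v -0.222 -1.837 -3.736
v 0.234 -0.816 -2.442
v -0.391 -1.956 -3.582
v 0.066 -0.936 -2.289
v -0.477 -2.131 -3.414
v -0.02 -1.111 -2.12
v -0.467 -2.335 -3.257
v -0.01 -1.315 -1.963
v -0.363 -2.537 -3.135
v 0.094 -1.516 -1.841
v -0.181 -2.705 -3.066
v 0.276 -1.685 -1.772
v 0.052 -2.815 -3.062
v 0.509 -1.794 -1.768
v 0.3 -2.85 -3.122
v 0.757 -1.829 -1.828
v 0.526 -2.804 -3.238
v 0.982 -1.783 -1.944
v 0.694 -2.684 -3.391
v 1.151 -1.664 -2.098
v 0.78 -2.509 -3.56
v 1.237 -1.489 -2.266
v 0.77 -2.305 -3.717
v 1.227 -1.285 -2.423
f 1 12 6
f 1 6 2
f 1 2 8
f 1 8 11
f 1 11 12
f 2 6 10
f 6 12 5
f 12 11 3
f 11 8 7
f 8 2 9
f 4 10 5
f 4 5 3
f 4 3 7
f 4 7 9
f 4 9 10
f 5 10 6
f 3 5 12
f 7 3 11
f 9 7 8
f 10 9 2
f 14 16 13
f 17 14 13
f 13 16 15
f 15 17 13
f 14 20 16
f 18 14 17
f 18 20 14
f 16 20 15
f 19 17 15
f 15 20 19
f 19 18 17
f 20 18 19
f 22 21 25
f 22 25 23
f 23 25 26
f 23 26 24
f 25 21 27
f 25 27 26
f 26 27 28
f 26 28 24
f 27 21 29
f 27 29 28
f 28 29 30
f 28 30 24
f 29 21 31
f 29 31 30
f 30 31 32
f 30 32 24
f 31 21 33
f 31 33 32
f 32 33 34
f 32 34 24
f 33 21 35
f 33 35 34
f 34 35 36
f 34 36 24
f 35 21 37
f 35 37 36
f 36 37 38
f 36 38 24
f 37 21 39
f 37 39 38
f 38 39 40
f 38 40 24
f 39 21 41
f 39 41 40
f 40 41 42
f 40 42 24
f 41 21 43
f 41 43 42
f 42 43 44
f 42 44 24
f 43 21 45
f 43 45 44
f 44 45 46
f 44 46 24
f 45 21 47
f 45 47 46
f 46 47 48
f 46 48 24
f 47 21 49
f 47 49 48
f 48 49 50
f 48 50 24
f 49 21 51
f 49 51 50
f 50 51 52
f 50 52 24
f 51 21 53
f 51 53 52
f 52 53 54
f 52 54 24
f 53 21 22
f 53 22 54
f 54 22 23
f 54 23 24



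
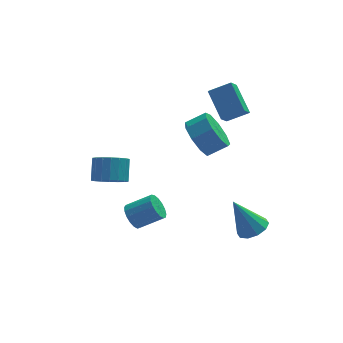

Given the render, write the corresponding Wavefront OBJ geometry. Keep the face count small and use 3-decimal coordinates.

v 3.851 -1.9 -3.843
v 4.54 -1.545 -3.575
v 2.969 -1.52 -2.077
v 4.255 -1.188 -3.794
v 3.816 -1.103 -4.032
v 3.39 -1.322 -4.198
v 3.141 -1.762 -4.228
v 3.163 -2.255 -4.111
v 3.448 -2.612 -3.891
v 3.887 -2.697 -3.654
v 4.313 -2.477 -3.488
v 4.562 -2.037 -3.458
v -1.426 0.142 -3.884
v -1.054 0.115 -4.5
v 0.139 -0.068 -3.771
v -0.234 -0.042 -3.156
v -1.053 0.45 -4.418
v 0.14 0.266 -3.689
v -1.138 0.714 -4.213
v 0.055 0.53 -3.484
v -1.288 0.847 -3.933
v -0.095 0.663 -3.204
v -1.471 0.818 -3.642
v -0.278 0.635 -2.913
v -1.643 0.635 -3.406
v -0.45 0.451 -2.677
v -1.765 0.338 -3.28
v -0.572 0.155 -2.551
v -1.81 -0.003 -3.293
v -0.617 -0.187 -2.564
v -1.767 -0.311 -3.441
v -0.574 -0.495 -2.712
v -1.646 -0.516 -3.691
v -0.453 -0.699 -2.962
v -1.475 -0.57 -3.985
v -0.282 -0.753 -3.256
v -1.292 -0.46 -4.256
v -0.099 -0.644 -3.527
v -1.141 -0.213 -4.442
v 0.052 -0.397 -3.713
v 3.046 1.574 1.361
v 2.709 2.978 2.35
v 3.438 2.101 0.746
v 3.101 3.505 1.735
v 4.119 1.435 1.925
v 3.782 2.839 2.914
v 4.511 1.962 1.31
v 4.174 3.366 2.299
v 1.583 -0.01 1.386
v 2.105 -0.308 0.5
v 3.058 -0.328 1.068
v 2.537 -0.03 1.954
v 2.091 0.422 0.549
v 3.044 0.402 1.117
v 1.84 0.95 0.989
v 2.793 0.93 1.557
v 1.468 1.029 1.615
v 2.422 1.009 2.183
v 1.151 0.621 2.134
v 2.104 0.601 2.702
v 1.036 -0.082 2.303
v 1.989 -0.102 2.871
v 1.177 -0.751 2.042
v 2.13 -0.771 2.61
v 1.508 -1.074 1.475
v 2.462 -1.094 2.043
v 1.875 -0.899 0.866
v 2.828 -0.919 1.434
v -2.303 1.128 -1.929
v -1.47 0.829 -1.84
v -1.263 1.672 -0.941
v -2.097 1.972 -1.031
v -1.433 1.112 -2.114
v -1.226 1.956 -1.215
v -1.568 1.398 -2.352
v -1.362 2.242 -1.453
v -1.849 1.631 -2.506
v -1.642 2.475 -1.607
v -2.22 1.764 -2.546
v -2.013 2.608 -1.647
v -2.607 1.772 -2.464
v -2.401 2.615 -1.565
v -2.934 1.651 -2.276
v -2.728 2.495 -1.377
v -3.137 1.428 -2.019
v -2.93 2.271 -1.12
v -3.174 1.144 -1.745
v -2.967 1.988 -0.846
v -3.038 0.858 -1.507
v -2.832 1.702 -0.608
v -2.758 0.625 -1.353
v -2.551 1.469 -0.454
v -2.387 0.492 -1.313
v -2.18 1.336 -0.414
v -1.999 0.485 -1.395
v -1.793 1.328 -0.496
v -1.672 0.605 -1.583
v -1.466 1.449 -0.684
f 2 1 4
f 2 4 3
f 4 1 5
f 4 5 3
f 5 1 6
f 5 6 3
f 6 1 7
f 6 7 3
f 7 1 8
f 7 8 3
f 8 1 9
f 8 9 3
f 9 1 10
f 9 10 3
f 10 1 11
f 10 11 3
f 11 1 12
f 11 12 3
f 12 1 2
f 12 2 3
f 14 13 17
f 14 17 15
f 15 17 18
f 15 18 16
f 17 13 19
f 17 19 18
f 18 19 20
f 18 20 16
f 19 13 21
f 19 21 20
f 20 21 22
f 20 22 16
f 21 13 23
f 21 23 22
f 22 23 24
f 22 24 16
f 23 13 25
f 23 25 24
f 24 25 26
f 24 26 16
f 25 13 27
f 25 27 26
f 26 27 28
f 26 28 16
f 27 13 29
f 27 29 28
f 28 29 30
f 28 30 16
f 29 13 31
f 29 31 30
f 30 31 32
f 30 32 16
f 31 13 33
f 31 33 32
f 32 33 34
f 32 34 16
f 33 13 35
f 33 35 34
f 34 35 36
f 34 36 16
f 35 13 37
f 35 37 36
f 36 37 38
f 36 38 16
f 37 13 39
f 37 39 38
f 38 39 40
f 38 40 16
f 39 13 14
f 39 14 40
f 40 14 15
f 40 15 16
f 42 44 41
f 45 42 41
f 41 44 43
f 43 45 41
f 42 48 44
f 46 42 45
f 46 48 42
f 44 48 43
f 47 45 43
f 43 48 47
f 47 46 45
f 48 46 47
f 50 49 53
f 50 53 51
f 51 53 54
f 51 54 52
f 53 49 55
f 53 55 54
f 54 55 56
f 54 56 52
f 55 49 57
f 55 57 56
f 56 57 58
f 56 58 52
f 57 49 59
f 57 59 58
f 58 59 60
f 58 60 52
f 59 49 61
f 59 61 60
f 60 61 62
f 60 62 52
f 61 49 63
f 61 63 62
f 62 63 64
f 62 64 52
f 63 49 65
f 63 65 64
f 64 65 66
f 64 66 52
f 65 49 67
f 65 67 66
f 66 67 68
f 66 68 52
f 67 49 50
f 67 50 68
f 68 50 51
f 68 51 52
f 70 69 73
f 70 73 71
f 71 73 74
f 71 74 72
f 73 69 75
f 73 75 74
f 74 75 76
f 74 76 72
f 75 69 77
f 75 77 76
f 76 77 78
f 76 78 72
f 77 69 79
f 77 79 78
f 78 79 80
f 78 80 72
f 79 69 81
f 79 81 80
f 80 81 82
f 80 82 72
f 81 69 83
f 81 83 82
f 82 83 84
f 82 84 72
f 83 69 85
f 83 85 84
f 84 85 86
f 84 86 72
f 85 69 87
f 85 87 86
f 86 87 88
f 86 88 72
f 87 69 89
f 87 89 88
f 88 89 90
f 88 90 72
f 89 69 91
f 89 91 90
f 90 91 92
f 90 92 72
f 91 69 93
f 91 93 92
f 92 93 94
f 92 94 72
f 93 69 95
f 93 95 94
f 94 95 96
f 94 96 72
f 95 69 97
f 95 97 96
f 96 97 98
f 96 98 72
f 97 69 70
f 97 70 98
f 98 70 71
f 98 71 72



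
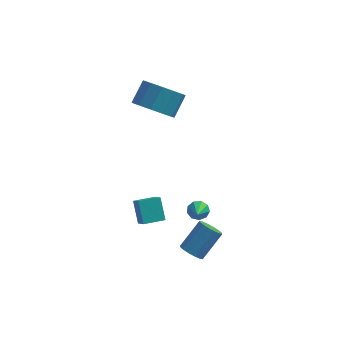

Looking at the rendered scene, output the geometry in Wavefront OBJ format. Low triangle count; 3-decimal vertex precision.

v 0.944 -2.061 -2.989
v 0.595 -1.342 -2.028
v 1.869 -1.527 -3.053
v 1.52 -0.808 -2.092
v 1.3 -2.612 -2.448
v 0.951 -1.893 -1.487
v 2.225 -2.078 -2.512
v 1.876 -1.359 -1.551
v 3.897 -3.145 -0.493
v 4.416 -3.111 -0.521
v 3.983 -4.015 0.033
v 4.299 -2.946 -0.228
v 3.994 -2.874 -0.059
v 3.644 -2.929 -0.093
v 3.413 -3.085 -0.314
v 3.408 -3.269 -0.618
v 3.633 -3.395 -0.864
v 3.981 -3.404 -0.936
v 4.29 -3.292 -0.8
v 0.973 1.964 1.886
v 1.952 1.467 1.946
v 2.347 2.36 2.893
v 1.367 2.856 2.834
v 2.005 1.906 1.511
v 2.4 2.798 2.458
v 1.73 2.362 1.195
v 2.124 3.255 2.142
v 1.214 2.693 1.099
v 1.609 3.585 2.046
v 0.622 2.791 1.253
v 1.017 3.684 2.2
v 0.141 2.627 1.608
v 0.536 3.52 2.555
v -0.076 2.253 2.051
v 0.319 3.145 2.998
v 0.04 1.786 2.442
v 0.435 2.679 3.39
v 0.452 1.376 2.657
v 0.847 2.269 3.604
v 1.03 1.152 2.627
v 1.425 2.045 3.574
v 1.589 1.186 2.362
v 1.984 2.079 3.309
v 3.601 -3.156 -3.709
v 4.156 -3.389 -3.895
v 4.914 -2.476 -2.777
v 4.359 -2.244 -2.591
v 4.11 -3.124 -4.08
v 4.867 -2.212 -2.962
v 3.927 -2.868 -4.165
v 4.684 -1.955 -3.047
v 3.657 -2.689 -4.128
v 4.414 -1.776 -3.01
v 3.372 -2.635 -3.979
v 4.129 -1.723 -2.861
v 3.148 -2.721 -3.757
v 3.906 -1.808 -2.639
v 3.046 -2.924 -3.523
v 3.804 -2.011 -2.405
v 3.093 -3.188 -3.338
v 3.85 -2.276 -2.22
v 3.276 -3.445 -3.253
v 4.033 -2.532 -2.135
v 3.546 -3.624 -3.29
v 4.303 -2.711 -2.172
v 3.831 -3.677 -3.439
v 4.588 -2.765 -2.321
v 4.054 -3.592 -3.661
v 4.812 -2.679 -2.543
f 2 4 1
f 5 2 1
f 1 4 3
f 3 5 1
f 2 8 4
f 6 2 5
f 6 8 2
f 4 8 3
f 7 5 3
f 3 8 7
f 7 6 5
f 8 6 7
f 10 9 12
f 10 12 11
f 12 9 13
f 12 13 11
f 13 9 14
f 13 14 11
f 14 9 15
f 14 15 11
f 15 9 16
f 15 16 11
f 16 9 17
f 16 17 11
f 17 9 18
f 17 18 11
f 18 9 19
f 18 19 11
f 19 9 10
f 19 10 11
f 21 20 24
f 21 24 22
f 22 24 25
f 22 25 23
f 24 20 26
f 24 26 25
f 25 26 27
f 25 27 23
f 26 20 28
f 26 28 27
f 27 28 29
f 27 29 23
f 28 20 30
f 28 30 29
f 29 30 31
f 29 31 23
f 30 20 32
f 30 32 31
f 31 32 33
f 31 33 23
f 32 20 34
f 32 34 33
f 33 34 35
f 33 35 23
f 34 20 36
f 34 36 35
f 35 36 37
f 35 37 23
f 36 20 38
f 36 38 37
f 37 38 39
f 37 39 23
f 38 20 40
f 38 40 39
f 39 40 41
f 39 41 23
f 40 20 42
f 40 42 41
f 41 42 43
f 41 43 23
f 42 20 21
f 42 21 43
f 43 21 22
f 43 22 23
f 45 44 48
f 45 48 46
f 46 48 49
f 46 49 47
f 48 44 50
f 48 50 49
f 49 50 51
f 49 51 47
f 50 44 52
f 50 52 51
f 51 52 53
f 51 53 47
f 52 44 54
f 52 54 53
f 53 54 55
f 53 55 47
f 54 44 56
f 54 56 55
f 55 56 57
f 55 57 47
f 56 44 58
f 56 58 57
f 57 58 59
f 57 59 47
f 58 44 60
f 58 60 59
f 59 60 61
f 59 61 47
f 60 44 62
f 60 62 61
f 61 62 63
f 61 63 47
f 62 44 64
f 62 64 63
f 63 64 65
f 63 65 47
f 64 44 66
f 64 66 65
f 65 66 67
f 65 67 47
f 66 44 68
f 66 68 67
f 67 68 69
f 67 69 47
f 68 44 45
f 68 45 69
f 69 45 46
f 69 46 47



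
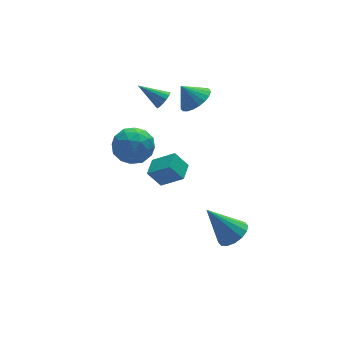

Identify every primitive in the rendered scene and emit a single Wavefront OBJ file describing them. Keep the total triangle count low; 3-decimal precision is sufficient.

v 2.31 -3.406 -3.041
v 2.966 -3.528 -2.564
v 1.29 -2.774 -1.479
v 3.003 -3.128 -2.702
v 2.854 -2.802 -2.93
v 2.56 -2.638 -3.188
v 2.198 -2.68 -3.407
v 1.867 -2.916 -3.528
v 1.654 -3.283 -3.519
v 1.617 -3.683 -3.381
v 1.766 -4.009 -3.153
v 2.06 -4.173 -2.895
v 2.422 -4.131 -2.676
v 2.753 -3.895 -2.555
v 1.384 2.556 1.867
v 1.726 2.961 1.895
v 0.436 3.304 2.633
v 1.579 3.007 1.668
v 1.38 2.934 1.494
v 1.182 2.759 1.42
v 1.038 2.529 1.466
v 0.987 2.307 1.619
v 1.042 2.152 1.838
v 1.189 2.105 2.065
v 1.388 2.179 2.239
v 1.586 2.354 2.313
v 1.73 2.583 2.268
v 1.781 2.805 2.115
v -1.267 1.544 1.066
v -0.621 1.091 1.745
v -0.999 0.289 -0.025
v -0.353 -0.164 0.654
v -1.374 -0.124 0.854
v -1.539 0.652 1.528
v -0.081 0.728 0.192
v -0.246 1.504 0.866
v 0.112 0.587 1.205
v -0.687 0.061 1.614
v -0.933 1.319 0.106
v -1.732 0.793 0.515
v -0.967 1.428 1.501
v -0.653 -0.048 0.219
v -1.253 -0.024 0.336
v -0.873 -0.29 0.736
v -1.507 1.169 1.374
v -1.128 0.904 1.773
v -1.57 0.189 1.249
v -0.492 0.476 -0.053
v -0.113 0.211 0.346
v -0.747 1.67 0.984
v -0.367 1.404 1.384
v -0.05 1.191 0.471
v -0.157 0.865 1.583
v 0.001 0.128 0.942
v 0.161 0.652 0.67
v 0.064 1.108 1.066
v -0.627 0.556 1.824
v -0.469 -0.182 1.182
v -1.069 -0.158 1.3
v -1.166 0.298 1.696
v -0.196 0.26 1.506
v -1.151 1.562 0.538
v -0.993 0.824 -0.104
v -0.454 1.082 0.024
v -0.551 1.538 0.42
v -1.621 1.252 0.778
v -1.463 0.515 0.137
v -1.684 0.272 0.654
v -1.781 0.728 1.05
v -1.424 1.12 0.214
v -0.892 -2.867 1.135
v -0.101 -3.512 1.891
v -1.416 -2.593 1.917
v -0.625 -3.239 2.673
v -0.355 -2.101 1.227
v 0.436 -2.747 1.983
v -0.879 -1.828 2.009
v -0.088 -2.473 2.765
v 2.636 1.758 2.141
v 3.271 1.521 2.671
v 2.064 2.142 2.999
v 3.366 1.855 2.586
v 3.336 2.172 2.423
v 3.184 2.417 2.212
v 2.938 2.549 1.989
v 2.639 2.544 1.792
v 2.341 2.403 1.655
v 2.093 2.15 1.603
v 1.939 1.83 1.643
v 1.906 1.497 1.77
v 1.999 1.21 1.961
v 2.202 1.017 2.183
v 2.48 0.952 2.398
v 2.786 1.027 2.569
v 3.065 1.228 2.665
f 2 1 4
f 2 4 3
f 4 1 5
f 4 5 3
f 5 1 6
f 5 6 3
f 6 1 7
f 6 7 3
f 7 1 8
f 7 8 3
f 8 1 9
f 8 9 3
f 9 1 10
f 9 10 3
f 10 1 11
f 10 11 3
f 11 1 12
f 11 12 3
f 12 1 13
f 12 13 3
f 13 1 14
f 13 14 3
f 14 1 2
f 14 2 3
f 16 15 18
f 16 18 17
f 18 15 19
f 18 19 17
f 19 15 20
f 19 20 17
f 20 15 21
f 20 21 17
f 21 15 22
f 21 22 17
f 22 15 23
f 22 23 17
f 23 15 24
f 23 24 17
f 24 15 25
f 24 25 17
f 25 15 26
f 25 26 17
f 26 15 27
f 26 27 17
f 27 15 28
f 27 28 17
f 28 15 16
f 28 16 17
f 29 66 45
f 66 40 69
f 45 69 34
f 66 69 45
f 29 45 41
f 45 34 46
f 41 46 30
f 45 46 41
f 29 41 50
f 41 30 51
f 50 51 36
f 41 51 50
f 29 50 62
f 50 36 65
f 62 65 39
f 50 65 62
f 29 62 66
f 62 39 70
f 66 70 40
f 62 70 66
f 30 46 57
f 46 34 60
f 57 60 38
f 46 60 57
f 34 69 47
f 69 40 68
f 47 68 33
f 69 68 47
f 40 70 67
f 70 39 63
f 67 63 31
f 70 63 67
f 39 65 64
f 65 36 52
f 64 52 35
f 65 52 64
f 36 51 56
f 51 30 53
f 56 53 37
f 51 53 56
f 32 58 44
f 58 38 59
f 44 59 33
f 58 59 44
f 32 44 42
f 44 33 43
f 42 43 31
f 44 43 42
f 32 42 49
f 42 31 48
f 49 48 35
f 42 48 49
f 32 49 54
f 49 35 55
f 54 55 37
f 49 55 54
f 32 54 58
f 54 37 61
f 58 61 38
f 54 61 58
f 33 59 47
f 59 38 60
f 47 60 34
f 59 60 47
f 31 43 67
f 43 33 68
f 67 68 40
f 43 68 67
f 35 48 64
f 48 31 63
f 64 63 39
f 48 63 64
f 37 55 56
f 55 35 52
f 56 52 36
f 55 52 56
f 38 61 57
f 61 37 53
f 57 53 30
f 61 53 57
f 72 74 71
f 75 72 71
f 71 74 73
f 73 75 71
f 72 78 74
f 76 72 75
f 76 78 72
f 74 78 73
f 77 75 73
f 73 78 77
f 77 76 75
f 78 76 77
f 80 79 82
f 80 82 81
f 82 79 83
f 82 83 81
f 83 79 84
f 83 84 81
f 84 79 85
f 84 85 81
f 85 79 86
f 85 86 81
f 86 79 87
f 86 87 81
f 87 79 88
f 87 88 81
f 88 79 89
f 88 89 81
f 89 79 90
f 89 90 81
f 90 79 91
f 90 91 81
f 91 79 92
f 91 92 81
f 92 79 93
f 92 93 81
f 93 79 94
f 93 94 81
f 94 79 95
f 94 95 81
f 95 79 80
f 95 80 81



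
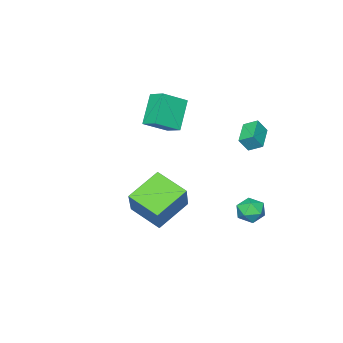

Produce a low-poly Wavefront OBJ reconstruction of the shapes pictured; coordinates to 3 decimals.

v -0.73 -4.079 2.196
v -0.654 -3.089 2.621
v -2.068 -3.619 1.366
v -1.992 -2.63 1.792
v 0.412 -3.51 0.668
v 0.488 -2.521 1.094
v -0.926 -3.051 -0.161
v -0.85 -2.061 0.264
v -1.369 2.392 1.434
v -0.942 2.131 2.182
v -1.668 3.074 1.843
v -1.241 2.813 2.591
v -0.199 3.147 1.029
v 0.228 2.886 1.777
v -0.498 3.829 1.438
v -0.071 3.568 2.186
v -0.688 3.78 -2.643
v -0.044 4.182 -2.981
v -0.276 2.638 -3.219
v 0.368 3.04 -3.557
v 0.338 2.917 -2.735
v 0.084 3.623 -2.38
v -0.404 3.197 -3.82
v -0.658 3.903 -3.465
v 0.132 3.822 -3.708
v 0.59 3.649 -3.038
v -0.91 3.171 -3.162
v -0.452 2.998 -2.492
v 4.091 1.298 -3.387
v 4.33 -0.406 -2.654
v 2.273 1.47 -2.391
v 2.512 -0.234 -1.659
v 5.108 2.174 -1.681
v 5.347 0.47 -0.949
v 3.29 2.346 -0.686
v 3.529 0.642 0.047
f 2 4 1
f 5 2 1
f 1 4 3
f 3 5 1
f 2 8 4
f 6 2 5
f 6 8 2
f 4 8 3
f 7 5 3
f 3 8 7
f 7 6 5
f 8 6 7
f 10 12 9
f 13 10 9
f 9 12 11
f 11 13 9
f 10 16 12
f 14 10 13
f 14 16 10
f 12 16 11
f 15 13 11
f 11 16 15
f 15 14 13
f 16 14 15
f 17 28 22
f 17 22 18
f 17 18 24
f 17 24 27
f 17 27 28
f 18 22 26
f 22 28 21
f 28 27 19
f 27 24 23
f 24 18 25
f 20 26 21
f 20 21 19
f 20 19 23
f 20 23 25
f 20 25 26
f 21 26 22
f 19 21 28
f 23 19 27
f 25 23 24
f 26 25 18
f 30 32 29
f 33 30 29
f 29 32 31
f 31 33 29
f 30 36 32
f 34 30 33
f 34 36 30
f 32 36 31
f 35 33 31
f 31 36 35
f 35 34 33
f 36 34 35



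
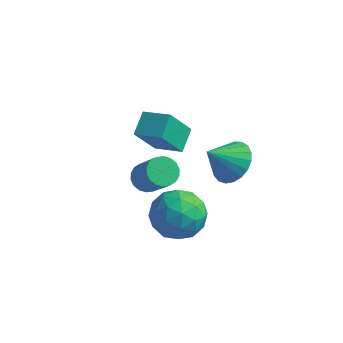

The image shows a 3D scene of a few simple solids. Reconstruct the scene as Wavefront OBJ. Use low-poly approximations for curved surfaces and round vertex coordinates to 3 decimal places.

v -3.173 -1.031 -1.048
v -2.696 -0.522 -1.179
v -1.69 -1.1 0.236
v -2.167 -1.609 0.368
v -2.896 -0.381 -0.979
v -1.89 -0.959 0.436
v -3.151 -0.369 -0.793
v -2.145 -0.946 0.622
v -3.41 -0.488 -0.657
v -2.404 -1.065 0.758
v -3.623 -0.714 -0.599
v -2.617 -1.292 0.817
v -3.746 -1.004 -0.629
v -2.74 -1.581 0.786
v -3.756 -1.299 -0.743
v -2.75 -1.876 0.673
v -3.65 -1.54 -0.916
v -2.644 -2.118 0.499
v -3.45 -1.681 -1.116
v -2.444 -2.259 0.299
v -3.195 -1.694 -1.302
v -2.189 -2.271 0.113
v -2.936 -1.575 -1.438
v -1.93 -2.152 -0.023
v -2.723 -1.348 -1.497
v -1.717 -1.926 -0.081
v -2.6 -1.059 -1.466
v -1.594 -1.636 -0.051
v -2.59 -0.764 -1.353
v -1.584 -1.341 0.063
v -0.115 0.541 -0.15
v 0.631 -0.198 -0.126
v -0.905 -0.221 0.93
v 0.772 0.084 0.176
v 0.76 0.444 0.422
v 0.597 0.822 0.569
v 0.311 1.151 0.591
v -0.049 1.374 0.485
v -0.42 1.453 0.27
v -0.739 1.375 -0.018
v -0.95 1.152 -0.329
v -1.016 0.824 -0.609
v -0.926 0.447 -0.81
v -0.697 0.086 -0.896
v -0.366 -0.197 -0.854
v 0.007 -0.351 -0.69
v 0.36 -0.352 -0.432
v -2.623 -1.387 1.494
v -3.153 -2.175 2.915
v -2.708 -0.379 2.02
v -3.239 -1.167 3.442
v -1.381 -1.493 1.898
v -1.912 -2.281 3.32
v -1.467 -0.485 2.425
v -1.997 -1.273 3.846
v -1.32 -3.548 0.11
v -0.501 -2.866 0.66
v -0.299 -5.134 0.56
v 0.52 -4.452 1.11
v -0.576 -4.571 1.581
v -1.207 -3.59 1.303
v 0.407 -4.41 -0.083
v -0.224 -3.429 -0.361
v 0.566 -3.398 0.54
v -0.042 -3.498 1.569
v -0.758 -4.502 -0.349
v -1.366 -4.602 0.68
v -1 -3.067 0.346
v 0.2 -4.933 0.874
v -0.444 -5.002 1.152
v 0.037 -4.601 1.474
v -1.415 -3.493 0.724
v -0.934 -3.092 1.047
v -0.978 -4.094 1.588
v 0.134 -4.908 0.173
v 0.615 -4.507 0.496
v -0.837 -3.399 -0.254
v -0.356 -2.998 0.068
v 0.178 -3.906 -0.368
v 0.108 -2.98 0.598
v 0.708 -3.912 0.863
v 0.642 -3.887 0.162
v 0.271 -3.311 -0.002
v -0.249 -3.038 1.203
v 0.351 -3.97 1.467
v -0.293 -4.04 1.744
v -0.664 -3.464 1.581
v 0.378 -3.351 1.132
v -1.151 -4.03 -0.247
v -0.551 -4.962 0.017
v -0.136 -4.536 -0.361
v -0.507 -3.96 -0.524
v -1.508 -4.088 0.357
v -0.908 -5.02 0.622
v -1.071 -4.689 1.222
v -1.442 -4.113 1.058
v -1.178 -4.649 0.088
f 2 1 5
f 2 5 3
f 3 5 6
f 3 6 4
f 5 1 7
f 5 7 6
f 6 7 8
f 6 8 4
f 7 1 9
f 7 9 8
f 8 9 10
f 8 10 4
f 9 1 11
f 9 11 10
f 10 11 12
f 10 12 4
f 11 1 13
f 11 13 12
f 12 13 14
f 12 14 4
f 13 1 15
f 13 15 14
f 14 15 16
f 14 16 4
f 15 1 17
f 15 17 16
f 16 17 18
f 16 18 4
f 17 1 19
f 17 19 18
f 18 19 20
f 18 20 4
f 19 1 21
f 19 21 20
f 20 21 22
f 20 22 4
f 21 1 23
f 21 23 22
f 22 23 24
f 22 24 4
f 23 1 25
f 23 25 24
f 24 25 26
f 24 26 4
f 25 1 27
f 25 27 26
f 26 27 28
f 26 28 4
f 27 1 29
f 27 29 28
f 28 29 30
f 28 30 4
f 29 1 2
f 29 2 30
f 30 2 3
f 30 3 4
f 32 31 34
f 32 34 33
f 34 31 35
f 34 35 33
f 35 31 36
f 35 36 33
f 36 31 37
f 36 37 33
f 37 31 38
f 37 38 33
f 38 31 39
f 38 39 33
f 39 31 40
f 39 40 33
f 40 31 41
f 40 41 33
f 41 31 42
f 41 42 33
f 42 31 43
f 42 43 33
f 43 31 44
f 43 44 33
f 44 31 45
f 44 45 33
f 45 31 46
f 45 46 33
f 46 31 47
f 46 47 33
f 47 31 32
f 47 32 33
f 49 51 48
f 52 49 48
f 48 51 50
f 50 52 48
f 49 55 51
f 53 49 52
f 53 55 49
f 51 55 50
f 54 52 50
f 50 55 54
f 54 53 52
f 55 53 54
f 56 93 72
f 93 67 96
f 72 96 61
f 93 96 72
f 56 72 68
f 72 61 73
f 68 73 57
f 72 73 68
f 56 68 77
f 68 57 78
f 77 78 63
f 68 78 77
f 56 77 89
f 77 63 92
f 89 92 66
f 77 92 89
f 56 89 93
f 89 66 97
f 93 97 67
f 89 97 93
f 57 73 84
f 73 61 87
f 84 87 65
f 73 87 84
f 61 96 74
f 96 67 95
f 74 95 60
f 96 95 74
f 67 97 94
f 97 66 90
f 94 90 58
f 97 90 94
f 66 92 91
f 92 63 79
f 91 79 62
f 92 79 91
f 63 78 83
f 78 57 80
f 83 80 64
f 78 80 83
f 59 85 71
f 85 65 86
f 71 86 60
f 85 86 71
f 59 71 69
f 71 60 70
f 69 70 58
f 71 70 69
f 59 69 76
f 69 58 75
f 76 75 62
f 69 75 76
f 59 76 81
f 76 62 82
f 81 82 64
f 76 82 81
f 59 81 85
f 81 64 88
f 85 88 65
f 81 88 85
f 60 86 74
f 86 65 87
f 74 87 61
f 86 87 74
f 58 70 94
f 70 60 95
f 94 95 67
f 70 95 94
f 62 75 91
f 75 58 90
f 91 90 66
f 75 90 91
f 64 82 83
f 82 62 79
f 83 79 63
f 82 79 83
f 65 88 84
f 88 64 80
f 84 80 57
f 88 80 84



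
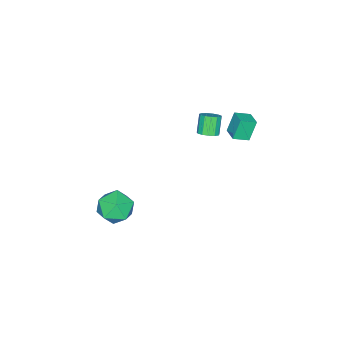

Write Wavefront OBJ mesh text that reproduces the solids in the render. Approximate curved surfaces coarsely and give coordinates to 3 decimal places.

v -3.216 -0.974 2.779
v -2.79 -0.67 3.13
v -3.439 -0.942 4.152
v -3.864 -1.246 3.801
v -3.035 -0.429 3.039
v -3.683 -0.701 4.061
v -3.337 -0.362 2.865
v -3.985 -0.634 3.887
v -3.601 -0.489 2.664
v -4.249 -0.761 3.686
v -3.742 -0.77 2.5
v -4.39 -1.042 3.521
v -3.717 -1.116 2.424
v -4.365 -1.388 3.445
v -3.532 -1.416 2.461
v -4.18 -1.689 3.482
v -3.247 -1.577 2.599
v -3.895 -1.849 3.621
v -2.952 -1.546 2.794
v -3.6 -1.818 3.816
v -2.741 -1.333 2.985
v -3.389 -1.605 4.006
v -2.681 -1.007 3.11
v -3.329 -1.279 4.132
v 2.131 -2.743 0.606
v 2.702 -1.837 1.096
v 3.798 -3.543 0.144
v 4.369 -2.637 0.634
v 3.777 -3.396 1.312
v 2.747 -2.902 1.598
v 3.753 -2.478 -0.358
v 2.723 -1.984 -0.072
v 3.704 -1.673 0.5
v 3.719 -2.24 1.532
v 2.781 -3.14 -0.292
v 2.796 -3.707 0.74
v -4.202 0.68 3.053
v -4.737 0.809 4.308
v -3.596 1.456 3.232
v -4.132 1.584 4.487
v -3.508 0.056 3.413
v -4.044 0.184 4.668
v -2.903 0.831 3.592
v -3.438 0.96 4.847
f 2 1 5
f 2 5 3
f 3 5 6
f 3 6 4
f 5 1 7
f 5 7 6
f 6 7 8
f 6 8 4
f 7 1 9
f 7 9 8
f 8 9 10
f 8 10 4
f 9 1 11
f 9 11 10
f 10 11 12
f 10 12 4
f 11 1 13
f 11 13 12
f 12 13 14
f 12 14 4
f 13 1 15
f 13 15 14
f 14 15 16
f 14 16 4
f 15 1 17
f 15 17 16
f 16 17 18
f 16 18 4
f 17 1 19
f 17 19 18
f 18 19 20
f 18 20 4
f 19 1 21
f 19 21 20
f 20 21 22
f 20 22 4
f 21 1 23
f 21 23 22
f 22 23 24
f 22 24 4
f 23 1 2
f 23 2 24
f 24 2 3
f 24 3 4
f 25 36 30
f 25 30 26
f 25 26 32
f 25 32 35
f 25 35 36
f 26 30 34
f 30 36 29
f 36 35 27
f 35 32 31
f 32 26 33
f 28 34 29
f 28 29 27
f 28 27 31
f 28 31 33
f 28 33 34
f 29 34 30
f 27 29 36
f 31 27 35
f 33 31 32
f 34 33 26
f 38 40 37
f 41 38 37
f 37 40 39
f 39 41 37
f 38 44 40
f 42 38 41
f 42 44 38
f 40 44 39
f 43 41 39
f 39 44 43
f 43 42 41
f 44 42 43



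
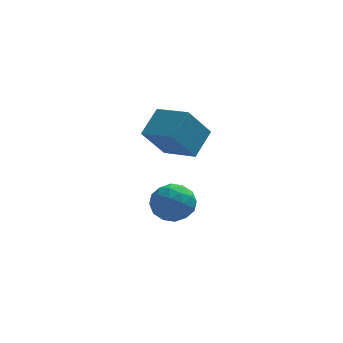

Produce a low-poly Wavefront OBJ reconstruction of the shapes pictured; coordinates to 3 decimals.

v 2.972 1.943 2.031
v 3.636 2.986 2.863
v 1.755 3.011 1.665
v 2.419 4.053 2.497
v 3.901 2.507 0.583
v 4.565 3.549 1.415
v 2.684 3.574 0.217
v 3.348 4.617 1.049
v 2.083 3.993 -3.074
v 2.758 4.317 -3.782
v 3.342 3.463 -2.118
v 4.017 3.787 -2.826
v 3.471 4.472 -2.283
v 2.693 4.799 -2.874
v 3.407 2.981 -3.026
v 2.629 3.308 -3.617
v 3.576 3.691 -3.753
v 3.615 4.613 -3.293
v 2.485 3.167 -2.607
v 2.524 4.089 -2.147
v 2.31 4.202 -3.512
v 3.79 3.578 -2.388
v 3.469 3.981 -2.069
v 3.866 4.171 -2.485
v 2.272 4.485 -2.978
v 2.668 4.676 -3.394
v 3.088 4.766 -2.513
v 3.432 3.104 -2.506
v 3.828 3.295 -2.922
v 2.234 3.609 -3.415
v 2.631 3.799 -3.831
v 3.012 3.014 -3.387
v 3.187 4.024 -3.911
v 3.927 3.713 -3.349
v 3.569 3.239 -3.467
v 3.112 3.431 -3.814
v 3.211 4.566 -3.641
v 3.951 4.254 -3.079
v 3.63 4.657 -2.76
v 3.172 4.85 -3.107
v 3.691 4.198 -3.624
v 2.149 3.526 -2.821
v 2.889 3.214 -2.259
v 2.928 2.93 -2.793
v 2.47 3.123 -3.14
v 2.173 4.067 -2.551
v 2.913 3.756 -1.989
v 2.988 4.349 -2.086
v 2.531 4.541 -2.433
v 2.409 3.582 -2.276
f 2 4 1
f 5 2 1
f 1 4 3
f 3 5 1
f 2 8 4
f 6 2 5
f 6 8 2
f 4 8 3
f 7 5 3
f 3 8 7
f 7 6 5
f 8 6 7
f 9 46 25
f 46 20 49
f 25 49 14
f 46 49 25
f 9 25 21
f 25 14 26
f 21 26 10
f 25 26 21
f 9 21 30
f 21 10 31
f 30 31 16
f 21 31 30
f 9 30 42
f 30 16 45
f 42 45 19
f 30 45 42
f 9 42 46
f 42 19 50
f 46 50 20
f 42 50 46
f 10 26 37
f 26 14 40
f 37 40 18
f 26 40 37
f 14 49 27
f 49 20 48
f 27 48 13
f 49 48 27
f 20 50 47
f 50 19 43
f 47 43 11
f 50 43 47
f 19 45 44
f 45 16 32
f 44 32 15
f 45 32 44
f 16 31 36
f 31 10 33
f 36 33 17
f 31 33 36
f 12 38 24
f 38 18 39
f 24 39 13
f 38 39 24
f 12 24 22
f 24 13 23
f 22 23 11
f 24 23 22
f 12 22 29
f 22 11 28
f 29 28 15
f 22 28 29
f 12 29 34
f 29 15 35
f 34 35 17
f 29 35 34
f 12 34 38
f 34 17 41
f 38 41 18
f 34 41 38
f 13 39 27
f 39 18 40
f 27 40 14
f 39 40 27
f 11 23 47
f 23 13 48
f 47 48 20
f 23 48 47
f 15 28 44
f 28 11 43
f 44 43 19
f 28 43 44
f 17 35 36
f 35 15 32
f 36 32 16
f 35 32 36
f 18 41 37
f 41 17 33
f 37 33 10
f 41 33 37

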